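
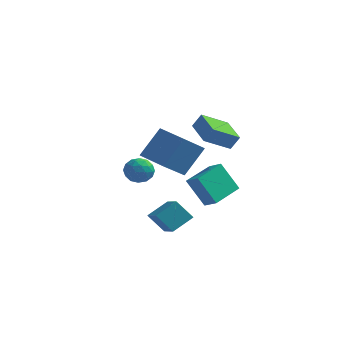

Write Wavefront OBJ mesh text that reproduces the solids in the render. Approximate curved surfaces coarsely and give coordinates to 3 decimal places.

v -2.818 0.367 -0.481
v -2.3 0.341 -1.273
v -2.38 -1.061 -0.147
v -1.862 -1.087 -0.939
v -1.603 -0.527 -0.221
v -1.874 0.356 -0.428
v -2.806 -1.076 -0.992
v -3.077 -0.193 -1.199
v -2.292 -0.551 -1.588
v -1.549 -0.211 -1.112
v -3.131 -0.509 -0.308
v -2.388 -0.169 0.168
v -2.598 0.48 -0.906
v -2.082 -1.2 -0.514
v -1.93 -0.87 -0.092
v -1.626 -0.885 -0.557
v -2.347 0.488 -0.41
v -2.042 0.473 -0.875
v -1.633 -0.037 -0.257
v -2.638 -1.193 -0.545
v -2.333 -1.208 -1.01
v -3.054 0.165 -0.863
v -2.75 0.15 -1.328
v -3.047 -0.683 -1.163
v -2.288 -0.06 -1.557
v -2.031 -0.9 -1.361
v -2.586 -0.893 -1.392
v -2.745 -0.374 -1.513
v -1.851 0.14 -1.277
v -1.594 -0.7 -1.081
v -1.442 -0.371 -0.659
v -1.601 0.148 -0.78
v -1.847 -0.385 -1.462
v -3.086 -0.02 -0.339
v -2.829 -0.86 -0.143
v -3.079 -0.868 -0.64
v -3.238 -0.349 -0.761
v -2.649 0.18 -0.059
v -2.392 -0.66 0.137
v -1.935 -0.346 0.093
v -2.094 0.173 -0.028
v -2.833 -0.335 0.042
v 1.467 3.556 0.362
v 0.418 2.223 1.239
v -0.041 5.047 0.824
v -1.09 3.713 1.701
v 1.95 3.767 1.259
v 0.901 2.433 2.136
v 0.442 5.257 1.721
v -0.607 3.924 2.598
v -0.106 -1.861 0.67
v -0.488 -3.576 1.856
v 0.562 -0.783 2.443
v 0.179 -2.497 3.63
v 1.661 -2.463 0.37
v 1.278 -4.177 1.557
v 2.328 -1.384 2.144
v 1.946 -3.099 3.33
v 0.382 -3.382 -2.589
v 1.056 -2.28 -1.788
v -0.84 -2.115 -3.305
v -0.166 -1.013 -2.503
v 1.306 -3.127 -3.717
v 1.98 -2.025 -2.915
v 0.084 -1.86 -4.432
v 0.758 -0.758 -3.631
v -0.522 1.877 -1.97
v 0.388 1.549 -1.49
v -0.071 3.919 -1.43
v 0.839 3.591 -0.949
v 0.541 2.129 -3.811
v 1.451 1.801 -3.33
v 0.992 4.171 -3.27
v 1.902 3.843 -2.79
f 1 38 17
f 38 12 41
f 17 41 6
f 38 41 17
f 1 17 13
f 17 6 18
f 13 18 2
f 17 18 13
f 1 13 22
f 13 2 23
f 22 23 8
f 13 23 22
f 1 22 34
f 22 8 37
f 34 37 11
f 22 37 34
f 1 34 38
f 34 11 42
f 38 42 12
f 34 42 38
f 2 18 29
f 18 6 32
f 29 32 10
f 18 32 29
f 6 41 19
f 41 12 40
f 19 40 5
f 41 40 19
f 12 42 39
f 42 11 35
f 39 35 3
f 42 35 39
f 11 37 36
f 37 8 24
f 36 24 7
f 37 24 36
f 8 23 28
f 23 2 25
f 28 25 9
f 23 25 28
f 4 30 16
f 30 10 31
f 16 31 5
f 30 31 16
f 4 16 14
f 16 5 15
f 14 15 3
f 16 15 14
f 4 14 21
f 14 3 20
f 21 20 7
f 14 20 21
f 4 21 26
f 21 7 27
f 26 27 9
f 21 27 26
f 4 26 30
f 26 9 33
f 30 33 10
f 26 33 30
f 5 31 19
f 31 10 32
f 19 32 6
f 31 32 19
f 3 15 39
f 15 5 40
f 39 40 12
f 15 40 39
f 7 20 36
f 20 3 35
f 36 35 11
f 20 35 36
f 9 27 28
f 27 7 24
f 28 24 8
f 27 24 28
f 10 33 29
f 33 9 25
f 29 25 2
f 33 25 29
f 44 46 43
f 47 44 43
f 43 46 45
f 45 47 43
f 44 50 46
f 48 44 47
f 48 50 44
f 46 50 45
f 49 47 45
f 45 50 49
f 49 48 47
f 50 48 49
f 52 54 51
f 55 52 51
f 51 54 53
f 53 55 51
f 52 58 54
f 56 52 55
f 56 58 52
f 54 58 53
f 57 55 53
f 53 58 57
f 57 56 55
f 58 56 57
f 60 62 59
f 63 60 59
f 59 62 61
f 61 63 59
f 60 66 62
f 64 60 63
f 64 66 60
f 62 66 61
f 65 63 61
f 61 66 65
f 65 64 63
f 66 64 65
f 68 70 67
f 71 68 67
f 67 70 69
f 69 71 67
f 68 74 70
f 72 68 71
f 72 74 68
f 70 74 69
f 73 71 69
f 69 74 73
f 73 72 71
f 74 72 73



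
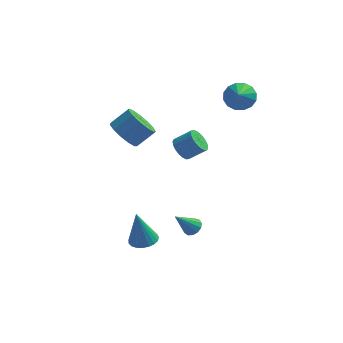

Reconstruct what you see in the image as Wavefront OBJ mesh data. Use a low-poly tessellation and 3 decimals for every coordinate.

v -1.712 -1.929 -4.434
v -0.906 -1.792 -4.29
v -2.088 -1.951 -2.306
v -1.031 -1.471 -4.309
v -1.274 -1.229 -4.349
v -1.593 -1.108 -4.404
v -1.932 -1.129 -4.464
v -2.233 -1.288 -4.519
v -2.444 -1.558 -4.559
v -2.529 -1.892 -4.577
v -2.472 -2.233 -4.571
v -2.284 -2.521 -4.541
v -1.997 -2.706 -4.492
v -1.661 -2.757 -4.433
v -1.334 -2.665 -4.374
v -1.072 -2.446 -4.326
v -0.921 -2.137 -4.296
v -3.494 3.696 -0.158
v -2.879 4.017 -0.999
v -1.891 4.525 -0.083
v -2.506 4.204 0.758
v -3.247 4.489 -0.864
v -2.26 4.998 0.052
v -3.694 4.709 -0.505
v -2.707 5.218 0.411
v -4.077 4.608 -0.036
v -3.09 5.117 0.881
v -4.275 4.217 0.395
v -3.288 4.726 1.311
v -4.225 3.66 0.649
v -3.238 4.169 1.566
v -3.942 3.115 0.648
v -2.955 3.624 1.564
v -3.518 2.754 0.39
v -2.53 3.263 1.307
v -3.085 2.692 -0.041
v -2.098 3.201 0.875
v -2.782 2.949 -0.51
v -1.795 3.457 0.406
v -2.705 3.442 -0.867
v -1.718 3.951 0.049
v 0.059 0.523 1.276
v 0.501 0.218 0.738
v 1.462 0.292 1.485
v 1.021 0.597 2.024
v 0.524 0.55 0.676
v 1.485 0.624 1.423
v 0.455 0.876 0.732
v 1.416 0.95 1.479
v 0.307 1.132 0.896
v 1.269 1.207 1.643
v 0.111 1.268 1.136
v 1.073 1.342 1.883
v -0.096 1.256 1.403
v 0.866 1.33 2.15
v -0.272 1.099 1.646
v 0.69 1.173 2.393
v -0.382 0.828 1.815
v 0.579 0.902 2.562
v -0.405 0.496 1.877
v 0.556 0.57 2.624
v -0.336 0.17 1.821
v 0.625 0.244 2.568
v -0.189 -0.087 1.657
v 0.773 -0.012 2.404
v 0.007 -0.222 1.417
v 0.969 -0.148 2.164
v 0.214 -0.21 1.15
v 1.176 -0.136 1.897
v 0.39 -0.053 0.907
v 1.352 0.021 1.654
v 1.048 -3.264 -2.036
v 1.371 -2.954 -1.667
v 0.172 -3.816 -0.804
v 1.123 -2.761 -1.757
v 0.852 -2.728 -1.936
v 0.642 -2.865 -2.146
v 0.562 -3.128 -2.321
v 0.636 -3.435 -2.406
v 0.841 -3.688 -2.374
v 1.112 -3.805 -2.234
v 1.362 -3.751 -2.031
v 1.513 -3.543 -1.83
v 1.517 -3.245 -1.695
v 2.881 4.472 2.958
v 3.564 4.05 2.469
v 2.859 3.368 3.882
v 3.795 4.322 2.8
v 3.782 4.634 3.173
v 3.527 4.903 3.488
v 3.099 5.056 3.662
v 2.613 5.053 3.646
v 2.198 4.895 3.447
v 1.967 4.623 3.117
v 1.98 4.31 2.744
v 2.235 4.042 2.428
v 2.663 3.888 2.255
v 3.149 3.891 2.27
f 2 1 4
f 2 4 3
f 4 1 5
f 4 5 3
f 5 1 6
f 5 6 3
f 6 1 7
f 6 7 3
f 7 1 8
f 7 8 3
f 8 1 9
f 8 9 3
f 9 1 10
f 9 10 3
f 10 1 11
f 10 11 3
f 11 1 12
f 11 12 3
f 12 1 13
f 12 13 3
f 13 1 14
f 13 14 3
f 14 1 15
f 14 15 3
f 15 1 16
f 15 16 3
f 16 1 17
f 16 17 3
f 17 1 2
f 17 2 3
f 19 18 22
f 19 22 20
f 20 22 23
f 20 23 21
f 22 18 24
f 22 24 23
f 23 24 25
f 23 25 21
f 24 18 26
f 24 26 25
f 25 26 27
f 25 27 21
f 26 18 28
f 26 28 27
f 27 28 29
f 27 29 21
f 28 18 30
f 28 30 29
f 29 30 31
f 29 31 21
f 30 18 32
f 30 32 31
f 31 32 33
f 31 33 21
f 32 18 34
f 32 34 33
f 33 34 35
f 33 35 21
f 34 18 36
f 34 36 35
f 35 36 37
f 35 37 21
f 36 18 38
f 36 38 37
f 37 38 39
f 37 39 21
f 38 18 40
f 38 40 39
f 39 40 41
f 39 41 21
f 40 18 19
f 40 19 41
f 41 19 20
f 41 20 21
f 43 42 46
f 43 46 44
f 44 46 47
f 44 47 45
f 46 42 48
f 46 48 47
f 47 48 49
f 47 49 45
f 48 42 50
f 48 50 49
f 49 50 51
f 49 51 45
f 50 42 52
f 50 52 51
f 51 52 53
f 51 53 45
f 52 42 54
f 52 54 53
f 53 54 55
f 53 55 45
f 54 42 56
f 54 56 55
f 55 56 57
f 55 57 45
f 56 42 58
f 56 58 57
f 57 58 59
f 57 59 45
f 58 42 60
f 58 60 59
f 59 60 61
f 59 61 45
f 60 42 62
f 60 62 61
f 61 62 63
f 61 63 45
f 62 42 64
f 62 64 63
f 63 64 65
f 63 65 45
f 64 42 66
f 64 66 65
f 65 66 67
f 65 67 45
f 66 42 68
f 66 68 67
f 67 68 69
f 67 69 45
f 68 42 70
f 68 70 69
f 69 70 71
f 69 71 45
f 70 42 43
f 70 43 71
f 71 43 44
f 71 44 45
f 73 72 75
f 73 75 74
f 75 72 76
f 75 76 74
f 76 72 77
f 76 77 74
f 77 72 78
f 77 78 74
f 78 72 79
f 78 79 74
f 79 72 80
f 79 80 74
f 80 72 81
f 80 81 74
f 81 72 82
f 81 82 74
f 82 72 83
f 82 83 74
f 83 72 84
f 83 84 74
f 84 72 73
f 84 73 74
f 86 85 88
f 86 88 87
f 88 85 89
f 88 89 87
f 89 85 90
f 89 90 87
f 90 85 91
f 90 91 87
f 91 85 92
f 91 92 87
f 92 85 93
f 92 93 87
f 93 85 94
f 93 94 87
f 94 85 95
f 94 95 87
f 95 85 96
f 95 96 87
f 96 85 97
f 96 97 87
f 97 85 98
f 97 98 87
f 98 85 86
f 98 86 87



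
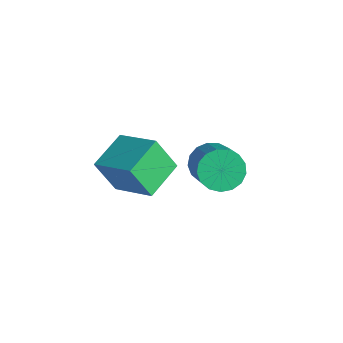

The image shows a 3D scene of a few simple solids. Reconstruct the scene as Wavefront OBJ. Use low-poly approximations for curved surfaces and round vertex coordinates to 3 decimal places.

v -3.578 3.378 -0.71
v -3.134 3.04 -1.39
v -1.658 2.444 -0.131
v -2.102 2.782 0.55
v -2.995 3.437 -1.366
v -1.518 2.841 -0.106
v -2.989 3.82 -1.191
v -1.513 3.224 0.068
v -3.118 4.102 -0.906
v -1.642 3.506 0.353
v -3.353 4.218 -0.576
v -1.877 3.622 0.683
v -3.639 4.142 -0.277
v -2.163 3.546 0.983
v -3.912 3.89 -0.077
v -2.435 3.294 1.183
v -4.107 3.521 -0.021
v -2.631 2.926 1.238
v -4.182 3.12 -0.124
v -2.706 2.524 1.135
v -4.118 2.777 -0.361
v -2.642 2.181 0.899
v -3.931 2.572 -0.677
v -2.454 1.977 0.582
v -3.663 2.552 -1.001
v -2.186 1.956 0.258
v -3.375 2.721 -1.259
v -1.899 2.125 0.001
v -2.913 -1.038 0.982
v -3.391 -1.578 2.297
v -3.511 0.368 1.342
v -3.989 -0.172 2.658
v -1.351 -0.568 1.742
v -1.829 -1.108 3.058
v -1.949 0.838 2.103
v -2.427 0.298 3.418
f 2 1 5
f 2 5 3
f 3 5 6
f 3 6 4
f 5 1 7
f 5 7 6
f 6 7 8
f 6 8 4
f 7 1 9
f 7 9 8
f 8 9 10
f 8 10 4
f 9 1 11
f 9 11 10
f 10 11 12
f 10 12 4
f 11 1 13
f 11 13 12
f 12 13 14
f 12 14 4
f 13 1 15
f 13 15 14
f 14 15 16
f 14 16 4
f 15 1 17
f 15 17 16
f 16 17 18
f 16 18 4
f 17 1 19
f 17 19 18
f 18 19 20
f 18 20 4
f 19 1 21
f 19 21 20
f 20 21 22
f 20 22 4
f 21 1 23
f 21 23 22
f 22 23 24
f 22 24 4
f 23 1 25
f 23 25 24
f 24 25 26
f 24 26 4
f 25 1 27
f 25 27 26
f 26 27 28
f 26 28 4
f 27 1 2
f 27 2 28
f 28 2 3
f 28 3 4
f 30 32 29
f 33 30 29
f 29 32 31
f 31 33 29
f 30 36 32
f 34 30 33
f 34 36 30
f 32 36 31
f 35 33 31
f 31 36 35
f 35 34 33
f 36 34 35



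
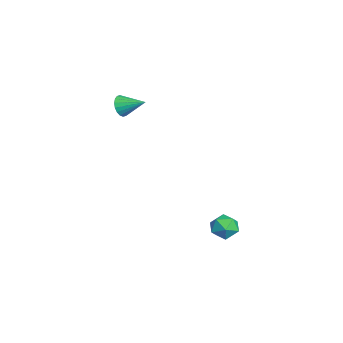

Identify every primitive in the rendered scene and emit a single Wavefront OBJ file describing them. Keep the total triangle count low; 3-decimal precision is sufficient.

v 2.431 0.449 -1.94
v 2.951 0.073 -2.301
v 1.629 0.127 -2.759
v 2.149 -0.249 -3.12
v 1.912 -0.486 -2.465
v 2.408 -0.287 -1.958
v 2.172 0.487 -3.102
v 2.668 0.686 -2.595
v 2.791 0.096 -3.019
v 2.63 -0.504 -2.625
v 1.95 0.704 -2.435
v 1.789 0.104 -2.041
v -0.662 -4.136 3.621
v -0.309 -4.094 3.138
v -0.158 -3.124 4.079
v -0.525 -3.954 3.067
v -0.768 -3.85 3.105
v -0.99 -3.803 3.245
v -1.147 -3.821 3.46
v -1.208 -3.902 3.707
v -1.162 -4.03 3.937
v -1.016 -4.178 4.105
v -0.8 -4.318 4.176
v -0.557 -4.422 4.138
v -0.335 -4.469 3.998
v -0.178 -4.451 3.783
v -0.117 -4.37 3.536
v -0.163 -4.243 3.306
f 1 12 6
f 1 6 2
f 1 2 8
f 1 8 11
f 1 11 12
f 2 6 10
f 6 12 5
f 12 11 3
f 11 8 7
f 8 2 9
f 4 10 5
f 4 5 3
f 4 3 7
f 4 7 9
f 4 9 10
f 5 10 6
f 3 5 12
f 7 3 11
f 9 7 8
f 10 9 2
f 14 13 16
f 14 16 15
f 16 13 17
f 16 17 15
f 17 13 18
f 17 18 15
f 18 13 19
f 18 19 15
f 19 13 20
f 19 20 15
f 20 13 21
f 20 21 15
f 21 13 22
f 21 22 15
f 22 13 23
f 22 23 15
f 23 13 24
f 23 24 15
f 24 13 25
f 24 25 15
f 25 13 26
f 25 26 15
f 26 13 27
f 26 27 15
f 27 13 28
f 27 28 15
f 28 13 14
f 28 14 15



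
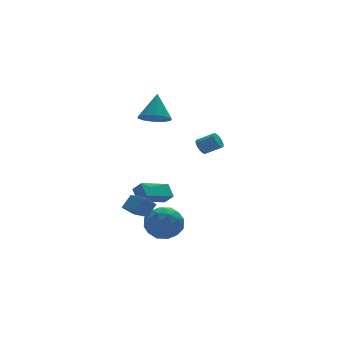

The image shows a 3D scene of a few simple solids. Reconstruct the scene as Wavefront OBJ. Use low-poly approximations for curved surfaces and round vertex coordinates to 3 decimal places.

v -2.787 -2.192 -2.016
v -2.775 -1.44 -1.404
v -1.019 -1.752 -2.59
v -1.007 -1 -1.977
v -2.473 -2.68 -1.423
v -2.461 -1.928 -0.81
v -0.705 -2.24 -1.996
v -0.693 -1.488 -1.384
v -0.424 0.978 2.633
v 0.343 0.387 2.7
v 0.144 1.882 4.107
v 0.497 0.853 2.355
v 0.299 1.366 2.116
v -0.175 1.731 2.075
v -0.744 1.808 2.247
v -1.191 1.568 2.566
v -1.345 1.102 2.911
v -1.147 0.589 3.15
v -0.673 0.225 3.192
v -0.104 0.147 3.02
v -1.721 -1.373 -3.331
v -0.746 -1.237 -3.996
v -1.814 -3.223 -3.844
v -0.839 -3.087 -4.509
v -0.762 -3.038 -3.324
v -0.704 -1.895 -3.007
v -1.856 -2.565 -4.833
v -1.798 -1.422 -4.516
v -0.829 -1.974 -4.924
v -0.153 -2.267 -3.992
v -2.407 -2.193 -3.848
v -1.731 -2.486 -2.916
v -1.225 -1.142 -3.618
v -1.335 -3.318 -4.222
v -1.289 -3.289 -3.525
v -0.716 -3.209 -3.916
v -1.201 -1.529 -3.037
v -0.628 -1.449 -3.428
v -0.637 -2.508 -3.033
v -1.932 -3.011 -4.412
v -1.359 -2.931 -4.803
v -1.844 -1.251 -3.924
v -1.271 -1.171 -4.315
v -1.923 -1.952 -4.807
v -0.701 -1.496 -4.555
v -0.756 -2.584 -4.856
v -1.353 -2.277 -5.047
v -1.32 -1.604 -4.86
v -0.304 -1.668 -4.007
v -0.358 -2.756 -4.309
v -0.313 -2.727 -3.612
v -0.279 -2.055 -3.426
v -0.352 -2.101 -4.552
v -2.202 -1.704 -3.531
v -2.256 -2.792 -3.833
v -2.281 -2.405 -4.414
v -2.247 -1.733 -4.228
v -1.804 -1.876 -2.984
v -1.859 -2.964 -3.285
v -1.24 -2.856 -2.98
v -1.207 -2.183 -2.793
v -2.208 -2.359 -3.288
v -3.899 -4.51 -1.476
v -3.255 -4.23 -0.778
v -4.136 -3.234 -1.769
v -3.492 -2.954 -1.071
v -3.228 -4.526 -2.089
v -2.584 -4.246 -1.391
v -3.465 -3.25 -2.382
v -2.821 -2.97 -1.684
v 3.026 2.376 -0.655
v 3.419 2.681 -0.933
v 4.266 2.13 -0.344
v 3.874 1.824 -0.065
v 3.38 2.81 -0.757
v 4.228 2.259 -0.167
v 3.288 2.874 -0.565
v 4.135 2.323 0.025
v 3.156 2.861 -0.386
v 4.003 2.31 0.203
v 3.004 2.775 -0.249
v 3.851 2.224 0.341
v 2.855 2.628 -0.173
v 3.703 2.077 0.416
v 2.733 2.442 -0.171
v 3.58 1.891 0.419
v 2.655 2.246 -0.242
v 3.502 1.695 0.348
v 2.634 2.07 -0.376
v 3.481 1.519 0.213
v 2.672 1.941 -0.553
v 3.52 1.39 0.037
v 2.765 1.877 -0.745
v 3.612 1.326 -0.155
v 2.897 1.89 -0.923
v 3.744 1.339 -0.334
v 3.049 1.976 -1.061
v 3.896 1.425 -0.471
v 3.197 2.123 -1.136
v 4.045 1.572 -0.547
v 3.32 2.309 -1.139
v 4.167 1.758 -0.549
v 3.398 2.505 -1.068
v 4.245 1.954 -0.478
f 2 4 1
f 5 2 1
f 1 4 3
f 3 5 1
f 2 8 4
f 6 2 5
f 6 8 2
f 4 8 3
f 7 5 3
f 3 8 7
f 7 6 5
f 8 6 7
f 10 9 12
f 10 12 11
f 12 9 13
f 12 13 11
f 13 9 14
f 13 14 11
f 14 9 15
f 14 15 11
f 15 9 16
f 15 16 11
f 16 9 17
f 16 17 11
f 17 9 18
f 17 18 11
f 18 9 19
f 18 19 11
f 19 9 20
f 19 20 11
f 20 9 10
f 20 10 11
f 21 58 37
f 58 32 61
f 37 61 26
f 58 61 37
f 21 37 33
f 37 26 38
f 33 38 22
f 37 38 33
f 21 33 42
f 33 22 43
f 42 43 28
f 33 43 42
f 21 42 54
f 42 28 57
f 54 57 31
f 42 57 54
f 21 54 58
f 54 31 62
f 58 62 32
f 54 62 58
f 22 38 49
f 38 26 52
f 49 52 30
f 38 52 49
f 26 61 39
f 61 32 60
f 39 60 25
f 61 60 39
f 32 62 59
f 62 31 55
f 59 55 23
f 62 55 59
f 31 57 56
f 57 28 44
f 56 44 27
f 57 44 56
f 28 43 48
f 43 22 45
f 48 45 29
f 43 45 48
f 24 50 36
f 50 30 51
f 36 51 25
f 50 51 36
f 24 36 34
f 36 25 35
f 34 35 23
f 36 35 34
f 24 34 41
f 34 23 40
f 41 40 27
f 34 40 41
f 24 41 46
f 41 27 47
f 46 47 29
f 41 47 46
f 24 46 50
f 46 29 53
f 50 53 30
f 46 53 50
f 25 51 39
f 51 30 52
f 39 52 26
f 51 52 39
f 23 35 59
f 35 25 60
f 59 60 32
f 35 60 59
f 27 40 56
f 40 23 55
f 56 55 31
f 40 55 56
f 29 47 48
f 47 27 44
f 48 44 28
f 47 44 48
f 30 53 49
f 53 29 45
f 49 45 22
f 53 45 49
f 64 66 63
f 67 64 63
f 63 66 65
f 65 67 63
f 64 70 66
f 68 64 67
f 68 70 64
f 66 70 65
f 69 67 65
f 65 70 69
f 69 68 67
f 70 68 69
f 72 71 75
f 72 75 73
f 73 75 76
f 73 76 74
f 75 71 77
f 75 77 76
f 76 77 78
f 76 78 74
f 77 71 79
f 77 79 78
f 78 79 80
f 78 80 74
f 79 71 81
f 79 81 80
f 80 81 82
f 80 82 74
f 81 71 83
f 81 83 82
f 82 83 84
f 82 84 74
f 83 71 85
f 83 85 84
f 84 85 86
f 84 86 74
f 85 71 87
f 85 87 86
f 86 87 88
f 86 88 74
f 87 71 89
f 87 89 88
f 88 89 90
f 88 90 74
f 89 71 91
f 89 91 90
f 90 91 92
f 90 92 74
f 91 71 93
f 91 93 92
f 92 93 94
f 92 94 74
f 93 71 95
f 93 95 94
f 94 95 96
f 94 96 74
f 95 71 97
f 95 97 96
f 96 97 98
f 96 98 74
f 97 71 99
f 97 99 98
f 98 99 100
f 98 100 74
f 99 71 101
f 99 101 100
f 100 101 102
f 100 102 74
f 101 71 103
f 101 103 102
f 102 103 104
f 102 104 74
f 103 71 72
f 103 72 104
f 104 72 73
f 104 73 74



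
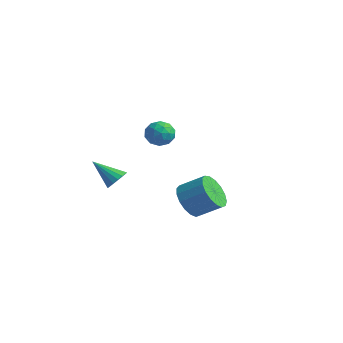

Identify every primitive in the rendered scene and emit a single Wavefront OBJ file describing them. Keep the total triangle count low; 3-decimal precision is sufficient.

v 0.96 -2.831 -0.376
v 1.429 -2.879 0.085
v -0.14 -3.469 0.676
v 1.307 -2.592 0.131
v 1.105 -2.359 0.061
v 0.87 -2.235 -0.109
v 0.655 -2.247 -0.34
v 0.51 -2.393 -0.58
v 0.469 -2.64 -0.773
v 0.539 -2.93 -0.875
v 0.706 -3.198 -0.863
v 0.931 -3.382 -0.739
v 1.163 -3.44 -0.532
v 1.348 -3.358 -0.29
v 1.444 -3.156 -0.067
v 1.22 1.348 -2.884
v 1.908 0.517 -2.947
v 2.928 1.302 -2.138
v 2.24 2.132 -2.076
v 2.019 0.802 -3.364
v 3.039 1.587 -2.555
v 1.947 1.212 -3.671
v 2.968 1.996 -2.862
v 1.709 1.653 -3.798
v 2.729 2.437 -2.989
v 1.358 2.024 -3.715
v 2.379 2.808 -2.907
v 0.976 2.24 -3.442
v 1.997 3.024 -2.634
v 0.65 2.252 -3.042
v 1.67 3.036 -2.233
v 0.454 2.056 -2.605
v 1.475 2.841 -1.797
v 0.433 1.699 -2.232
v 1.454 2.483 -1.424
v 0.593 1.261 -2.009
v 1.614 2.045 -1.2
v 0.896 0.843 -1.986
v 1.917 1.627 -1.178
v 1.274 0.54 -2.169
v 2.294 1.325 -1.36
v 1.639 0.423 -2.516
v 2.659 1.208 -1.707
v 3.209 -2.099 3.226
v 3.712 -1.768 3.703
v 3.828 -3.172 3.317
v 4.331 -2.841 3.794
v 3.608 -2.964 4.022
v 3.226 -2.301 3.966
v 4.314 -2.639 3.054
v 3.932 -1.976 2.998
v 4.395 -2.102 3.597
v 3.958 -2.303 4.195
v 3.582 -2.637 2.825
v 3.145 -2.838 3.423
v 3.406 -1.839 3.456
v 4.134 -3.101 3.564
v 3.709 -3.173 3.698
v 4.004 -2.979 3.978
v 3.12 -2.153 3.611
v 3.416 -1.958 3.891
v 3.355 -2.661 4.079
v 4.124 -2.982 3.129
v 4.42 -2.787 3.409
v 3.536 -1.961 3.042
v 3.831 -1.767 3.322
v 4.185 -2.279 2.941
v 4.103 -1.841 3.674
v 4.467 -2.472 3.728
v 4.457 -2.353 3.293
v 4.232 -1.963 3.26
v 3.846 -1.96 4.026
v 4.21 -2.59 4.08
v 3.785 -2.662 4.214
v 3.56 -2.273 4.181
v 4.248 -2.156 3.964
v 3.33 -2.35 2.94
v 3.694 -2.98 2.994
v 3.98 -2.667 2.839
v 3.755 -2.278 2.806
v 3.073 -2.468 3.292
v 3.437 -3.099 3.346
v 3.308 -2.977 3.76
v 3.083 -2.587 3.727
v 3.292 -2.784 3.056
f 2 1 4
f 2 4 3
f 4 1 5
f 4 5 3
f 5 1 6
f 5 6 3
f 6 1 7
f 6 7 3
f 7 1 8
f 7 8 3
f 8 1 9
f 8 9 3
f 9 1 10
f 9 10 3
f 10 1 11
f 10 11 3
f 11 1 12
f 11 12 3
f 12 1 13
f 12 13 3
f 13 1 14
f 13 14 3
f 14 1 15
f 14 15 3
f 15 1 2
f 15 2 3
f 17 16 20
f 17 20 18
f 18 20 21
f 18 21 19
f 20 16 22
f 20 22 21
f 21 22 23
f 21 23 19
f 22 16 24
f 22 24 23
f 23 24 25
f 23 25 19
f 24 16 26
f 24 26 25
f 25 26 27
f 25 27 19
f 26 16 28
f 26 28 27
f 27 28 29
f 27 29 19
f 28 16 30
f 28 30 29
f 29 30 31
f 29 31 19
f 30 16 32
f 30 32 31
f 31 32 33
f 31 33 19
f 32 16 34
f 32 34 33
f 33 34 35
f 33 35 19
f 34 16 36
f 34 36 35
f 35 36 37
f 35 37 19
f 36 16 38
f 36 38 37
f 37 38 39
f 37 39 19
f 38 16 40
f 38 40 39
f 39 40 41
f 39 41 19
f 40 16 42
f 40 42 41
f 41 42 43
f 41 43 19
f 42 16 17
f 42 17 43
f 43 17 18
f 43 18 19
f 44 81 60
f 81 55 84
f 60 84 49
f 81 84 60
f 44 60 56
f 60 49 61
f 56 61 45
f 60 61 56
f 44 56 65
f 56 45 66
f 65 66 51
f 56 66 65
f 44 65 77
f 65 51 80
f 77 80 54
f 65 80 77
f 44 77 81
f 77 54 85
f 81 85 55
f 77 85 81
f 45 61 72
f 61 49 75
f 72 75 53
f 61 75 72
f 49 84 62
f 84 55 83
f 62 83 48
f 84 83 62
f 55 85 82
f 85 54 78
f 82 78 46
f 85 78 82
f 54 80 79
f 80 51 67
f 79 67 50
f 80 67 79
f 51 66 71
f 66 45 68
f 71 68 52
f 66 68 71
f 47 73 59
f 73 53 74
f 59 74 48
f 73 74 59
f 47 59 57
f 59 48 58
f 57 58 46
f 59 58 57
f 47 57 64
f 57 46 63
f 64 63 50
f 57 63 64
f 47 64 69
f 64 50 70
f 69 70 52
f 64 70 69
f 47 69 73
f 69 52 76
f 73 76 53
f 69 76 73
f 48 74 62
f 74 53 75
f 62 75 49
f 74 75 62
f 46 58 82
f 58 48 83
f 82 83 55
f 58 83 82
f 50 63 79
f 63 46 78
f 79 78 54
f 63 78 79
f 52 70 71
f 70 50 67
f 71 67 51
f 70 67 71
f 53 76 72
f 76 52 68
f 72 68 45
f 76 68 72



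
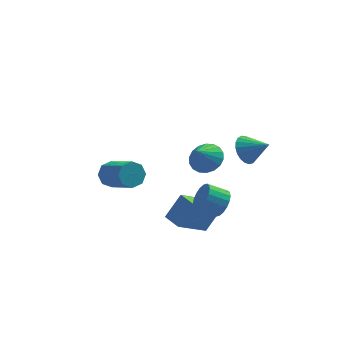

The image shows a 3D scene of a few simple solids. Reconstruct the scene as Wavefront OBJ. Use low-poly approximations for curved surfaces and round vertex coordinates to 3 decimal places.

v 1.816 -1.541 -4.038
v 0.438 -2.427 -2.84
v 1.327 -0.716 -3.992
v -0.052 -1.603 -2.794
v 2.572 -1.157 -2.886
v 1.193 -2.044 -1.688
v 2.082 -0.333 -2.84
v 0.704 -1.219 -1.642
v 2.264 -3.28 -0.691
v 2.574 -2.832 -0.205
v 1.665 -2.772 0.317
v 1.356 -3.22 -0.169
v 2.458 -2.627 -0.429
v 1.549 -2.567 0.093
v 2.305 -2.551 -0.705
v 1.396 -2.491 -0.183
v 2.143 -2.62 -0.978
v 1.234 -2.56 -0.456
v 2.006 -2.82 -1.195
v 1.097 -2.759 -0.673
v 1.919 -3.11 -1.312
v 1.01 -3.05 -0.789
v 1.901 -3.435 -1.305
v 0.992 -3.374 -0.783
v 1.955 -3.728 -1.177
v 1.046 -3.668 -0.655
v 2.071 -3.933 -0.953
v 1.162 -3.873 -0.431
v 2.224 -4.009 -0.677
v 1.315 -3.949 -0.155
v 2.386 -3.94 -0.404
v 1.477 -3.88 0.118
v 2.523 -3.741 -0.187
v 1.614 -3.68 0.335
v 2.61 -3.45 -0.071
v 1.701 -3.39 0.452
v 2.628 -3.126 -0.077
v 1.719 -3.065 0.445
v 3.377 -2.744 2.422
v 3.892 -2.55 1.883
v 4.283 -3.276 3.098
v 3.898 -2.295 2.076
v 3.814 -2.117 2.329
v 3.655 -2.048 2.597
v 3.447 -2.098 2.836
v 3.227 -2.261 3.002
v 3.033 -2.507 3.069
v 2.898 -2.794 3.023
v 2.847 -3.072 2.873
v 2.887 -3.294 2.646
v 3.011 -3.42 2.379
v 3.199 -3.43 2.12
v 3.418 -3.321 1.913
v 3.629 -3.112 1.794
v 3.797 -2.839 1.784
v 2.416 2.768 -2.383
v 2.835 3.335 -1.84
v 1.864 2.232 -1.397
v 2.498 3.526 -1.925
v 2.145 3.567 -2.1
v 1.846 3.45 -2.331
v 1.66 3.197 -2.573
v 1.623 2.859 -2.777
v 1.744 2.504 -2.903
v 1.997 2.2 -2.926
v 2.334 2.009 -2.841
v 2.686 1.968 -2.666
v 2.986 2.086 -2.434
v 3.172 2.338 -2.193
v 3.209 2.676 -1.989
v 3.088 3.032 -1.863
v -2.434 -1.785 0.574
v -1.814 -1.558 0.375
v -1.026 -2.867 1.326
v -1.646 -3.095 1.526
v -1.978 -1.331 0.822
v -1.19 -2.64 1.773
v -2.409 -1.37 1.125
v -1.621 -2.68 2.076
v -2.854 -1.653 1.105
v -2.067 -2.962 2.056
v -3.054 -2.013 0.774
v -2.266 -3.322 1.725
v -2.89 -2.24 0.327
v -2.102 -3.549 1.278
v -2.459 -2.2 0.024
v -1.671 -3.51 0.975
v -2.013 -1.918 0.044
v -1.226 -3.227 0.995
f 2 4 1
f 5 2 1
f 1 4 3
f 3 5 1
f 2 8 4
f 6 2 5
f 6 8 2
f 4 8 3
f 7 5 3
f 3 8 7
f 7 6 5
f 8 6 7
f 10 9 13
f 10 13 11
f 11 13 14
f 11 14 12
f 13 9 15
f 13 15 14
f 14 15 16
f 14 16 12
f 15 9 17
f 15 17 16
f 16 17 18
f 16 18 12
f 17 9 19
f 17 19 18
f 18 19 20
f 18 20 12
f 19 9 21
f 19 21 20
f 20 21 22
f 20 22 12
f 21 9 23
f 21 23 22
f 22 23 24
f 22 24 12
f 23 9 25
f 23 25 24
f 24 25 26
f 24 26 12
f 25 9 27
f 25 27 26
f 26 27 28
f 26 28 12
f 27 9 29
f 27 29 28
f 28 29 30
f 28 30 12
f 29 9 31
f 29 31 30
f 30 31 32
f 30 32 12
f 31 9 33
f 31 33 32
f 32 33 34
f 32 34 12
f 33 9 35
f 33 35 34
f 34 35 36
f 34 36 12
f 35 9 37
f 35 37 36
f 36 37 38
f 36 38 12
f 37 9 10
f 37 10 38
f 38 10 11
f 38 11 12
f 40 39 42
f 40 42 41
f 42 39 43
f 42 43 41
f 43 39 44
f 43 44 41
f 44 39 45
f 44 45 41
f 45 39 46
f 45 46 41
f 46 39 47
f 46 47 41
f 47 39 48
f 47 48 41
f 48 39 49
f 48 49 41
f 49 39 50
f 49 50 41
f 50 39 51
f 50 51 41
f 51 39 52
f 51 52 41
f 52 39 53
f 52 53 41
f 53 39 54
f 53 54 41
f 54 39 55
f 54 55 41
f 55 39 40
f 55 40 41
f 57 56 59
f 57 59 58
f 59 56 60
f 59 60 58
f 60 56 61
f 60 61 58
f 61 56 62
f 61 62 58
f 62 56 63
f 62 63 58
f 63 56 64
f 63 64 58
f 64 56 65
f 64 65 58
f 65 56 66
f 65 66 58
f 66 56 67
f 66 67 58
f 67 56 68
f 67 68 58
f 68 56 69
f 68 69 58
f 69 56 70
f 69 70 58
f 70 56 71
f 70 71 58
f 71 56 57
f 71 57 58
f 73 72 76
f 73 76 74
f 74 76 77
f 74 77 75
f 76 72 78
f 76 78 77
f 77 78 79
f 77 79 75
f 78 72 80
f 78 80 79
f 79 80 81
f 79 81 75
f 80 72 82
f 80 82 81
f 81 82 83
f 81 83 75
f 82 72 84
f 82 84 83
f 83 84 85
f 83 85 75
f 84 72 86
f 84 86 85
f 85 86 87
f 85 87 75
f 86 72 88
f 86 88 87
f 87 88 89
f 87 89 75
f 88 72 73
f 88 73 89
f 89 73 74
f 89 74 75



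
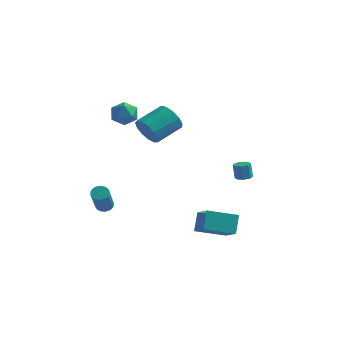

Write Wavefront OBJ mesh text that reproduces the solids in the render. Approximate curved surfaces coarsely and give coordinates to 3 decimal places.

v -4.056 -1.227 -3.516
v -3.5 -1.264 -3.634
v -3.227 -2.43 -1.982
v -3.784 -2.393 -1.864
v -3.518 -1.043 -3.475
v -3.246 -2.209 -1.823
v -3.66 -0.864 -3.325
v -3.388 -2.03 -1.673
v -3.893 -0.769 -3.219
v -3.62 -1.934 -1.567
v -4.163 -0.778 -3.181
v -3.89 -1.944 -1.53
v -4.408 -0.89 -3.22
v -4.136 -2.056 -1.568
v -4.573 -1.08 -3.327
v -4.301 -2.245 -1.675
v -4.62 -1.303 -3.477
v -4.347 -2.469 -1.825
v -4.537 -1.509 -3.635
v -4.265 -2.675 -1.984
v -4.344 -1.65 -3.767
v -4.072 -2.816 -2.115
v -4.085 -1.695 -3.841
v -3.813 -2.86 -2.189
v -3.82 -1.632 -3.84
v -3.548 -2.797 -2.189
v -3.609 -1.476 -3.766
v -3.336 -2.642 -2.114
v -2.036 0.479 2.269
v -1.268 0.36 1.593
v -0.376 1.902 2.335
v -1.144 2.021 3.011
v -1.658 0.708 1.339
v -0.765 2.249 2.081
v -2.167 0.983 1.38
v -1.274 2.524 2.122
v -2.635 1.098 1.703
v -1.742 2.64 2.446
v -2.913 1.017 2.206
v -2.02 2.558 2.949
v -2.912 0.765 2.729
v -2.02 2.307 3.471
v -2.634 0.422 3.106
v -1.741 1.964 3.848
v -2.166 0.098 3.217
v -1.273 1.64 3.959
v -1.656 -0.106 3.027
v -0.764 1.436 3.769
v -1.268 -0.123 2.596
v -0.375 1.418 3.338
v -1.123 0.05 2.062
v -0.23 1.592 2.804
v 3.266 2.745 -1.586
v 3.757 2.962 -1.523
v 3.584 3.052 -0.491
v 3.094 2.835 -0.554
v 3.466 3.247 -1.596
v 3.294 3.336 -0.564
v 3.059 3.238 -1.663
v 2.886 3.327 -0.632
v 2.772 2.94 -1.685
v 2.6 3.03 -0.653
v 2.776 2.528 -1.649
v 2.603 2.618 -0.617
v 3.066 2.244 -1.576
v 2.894 2.333 -0.544
v 3.474 2.253 -1.508
v 3.301 2.342 -0.477
v 3.76 2.55 -1.487
v 3.588 2.64 -0.455
v 2.543 -3.242 -3.256
v 3.589 -4.418 -2.265
v 2.414 -2.445 -2.174
v 3.46 -3.621 -1.183
v 4.12 -2.279 -3.777
v 5.166 -3.455 -2.786
v 3.991 -1.482 -2.695
v 5.037 -2.658 -1.704
v -4.192 0.213 3.973
v -3.718 0.987 4.202
v -3.242 -0.027 2.818
v -2.768 0.747 3.047
v -2.738 -0.002 3.607
v -3.325 0.146 4.32
v -3.635 0.814 2.7
v -4.222 0.962 3.413
v -3.374 1.359 3.415
v -2.82 0.854 3.975
v -4.14 0.106 3.045
v -3.586 -0.399 3.605
f 2 1 5
f 2 5 3
f 3 5 6
f 3 6 4
f 5 1 7
f 5 7 6
f 6 7 8
f 6 8 4
f 7 1 9
f 7 9 8
f 8 9 10
f 8 10 4
f 9 1 11
f 9 11 10
f 10 11 12
f 10 12 4
f 11 1 13
f 11 13 12
f 12 13 14
f 12 14 4
f 13 1 15
f 13 15 14
f 14 15 16
f 14 16 4
f 15 1 17
f 15 17 16
f 16 17 18
f 16 18 4
f 17 1 19
f 17 19 18
f 18 19 20
f 18 20 4
f 19 1 21
f 19 21 20
f 20 21 22
f 20 22 4
f 21 1 23
f 21 23 22
f 22 23 24
f 22 24 4
f 23 1 25
f 23 25 24
f 24 25 26
f 24 26 4
f 25 1 27
f 25 27 26
f 26 27 28
f 26 28 4
f 27 1 2
f 27 2 28
f 28 2 3
f 28 3 4
f 30 29 33
f 30 33 31
f 31 33 34
f 31 34 32
f 33 29 35
f 33 35 34
f 34 35 36
f 34 36 32
f 35 29 37
f 35 37 36
f 36 37 38
f 36 38 32
f 37 29 39
f 37 39 38
f 38 39 40
f 38 40 32
f 39 29 41
f 39 41 40
f 40 41 42
f 40 42 32
f 41 29 43
f 41 43 42
f 42 43 44
f 42 44 32
f 43 29 45
f 43 45 44
f 44 45 46
f 44 46 32
f 45 29 47
f 45 47 46
f 46 47 48
f 46 48 32
f 47 29 49
f 47 49 48
f 48 49 50
f 48 50 32
f 49 29 51
f 49 51 50
f 50 51 52
f 50 52 32
f 51 29 30
f 51 30 52
f 52 30 31
f 52 31 32
f 54 53 57
f 54 57 55
f 55 57 58
f 55 58 56
f 57 53 59
f 57 59 58
f 58 59 60
f 58 60 56
f 59 53 61
f 59 61 60
f 60 61 62
f 60 62 56
f 61 53 63
f 61 63 62
f 62 63 64
f 62 64 56
f 63 53 65
f 63 65 64
f 64 65 66
f 64 66 56
f 65 53 67
f 65 67 66
f 66 67 68
f 66 68 56
f 67 53 69
f 67 69 68
f 68 69 70
f 68 70 56
f 69 53 54
f 69 54 70
f 70 54 55
f 70 55 56
f 72 74 71
f 75 72 71
f 71 74 73
f 73 75 71
f 72 78 74
f 76 72 75
f 76 78 72
f 74 78 73
f 77 75 73
f 73 78 77
f 77 76 75
f 78 76 77
f 79 90 84
f 79 84 80
f 79 80 86
f 79 86 89
f 79 89 90
f 80 84 88
f 84 90 83
f 90 89 81
f 89 86 85
f 86 80 87
f 82 88 83
f 82 83 81
f 82 81 85
f 82 85 87
f 82 87 88
f 83 88 84
f 81 83 90
f 85 81 89
f 87 85 86
f 88 87 80



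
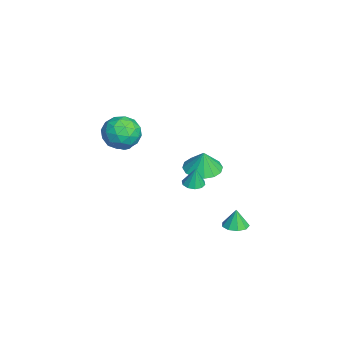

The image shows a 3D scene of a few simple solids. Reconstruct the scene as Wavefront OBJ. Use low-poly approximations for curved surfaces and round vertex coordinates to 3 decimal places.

v 2.831 0.811 1.65
v 3.343 0.5 1.623
v 2.949 0.909 2.77
v 3.425 0.86 1.583
v 3.28 1.201 1.569
v 2.963 1.393 1.585
v 2.596 1.362 1.627
v 2.318 1.122 1.677
v 2.237 0.762 1.717
v 2.382 0.421 1.732
v 2.699 0.229 1.715
v 3.066 0.259 1.674
v 0.062 -1.821 4.077
v 0.962 -1.963 3.435
v 0.078 -3.577 4.485
v 0.978 -3.719 3.843
v 1.057 -3.143 4.794
v 1.047 -2.058 4.542
v -0.007 -3.482 3.378
v -0.017 -2.397 3.126
v 0.919 -2.989 3.003
v 1.577 -2.78 3.878
v -0.537 -2.76 4.042
v 0.121 -2.551 4.917
v 0.511 -1.738 3.72
v 0.529 -3.802 4.2
v 0.576 -3.464 4.759
v 1.104 -3.547 4.382
v 0.561 -1.794 4.371
v 1.09 -1.877 3.993
v 1.145 -2.571 4.792
v -0.05 -3.663 3.927
v 0.479 -3.746 3.549
v -0.064 -1.993 3.538
v 0.464 -2.076 3.161
v -0.105 -2.969 3.128
v 1.015 -2.424 3.089
v 1.024 -3.457 3.329
v 0.445 -3.317 3.055
v 0.439 -2.679 2.907
v 1.401 -2.301 3.603
v 1.41 -3.334 3.843
v 1.457 -2.995 4.402
v 1.451 -2.357 4.254
v 1.376 -2.905 3.349
v -0.37 -2.206 4.077
v -0.361 -3.239 4.317
v -0.411 -3.183 3.666
v -0.417 -2.545 3.518
v 0.016 -2.083 4.591
v 0.025 -3.116 4.831
v 0.601 -2.861 5.013
v 0.595 -2.223 4.865
v -0.336 -2.635 4.571
v -1.546 1.489 -0.182
v -0.984 0.58 -0.237
v -1.354 1.531 1.082
v -0.611 0.983 -0.307
v -0.488 1.522 -0.343
v -0.649 2.052 -0.337
v -1.05 2.431 -0.289
v -1.584 2.558 -0.212
v -2.108 2.398 -0.128
v -2.481 1.994 -0.058
v -2.603 1.455 -0.021
v -2.442 0.925 -0.028
v -2.041 0.546 -0.076
v -1.507 0.42 -0.152
v -3.803 -2.65 0.553
v -3.378 -2.619 0.075
v -3.097 -2.23 1.207
v -3.54 -2.33 0.064
v -3.772 -2.127 0.185
v -4.013 -2.064 0.404
v -4.197 -2.157 0.663
v -4.276 -2.383 0.892
v -4.228 -2.68 1.031
v -4.066 -2.969 1.041
v -3.834 -3.172 0.921
v -3.594 -3.236 0.702
v -3.409 -3.142 0.443
v -3.331 -2.916 0.214
v 0.101 3.163 -3.647
v 0.619 3.69 -3.617
v -0.001 3.197 -2.513
v 0.161 3.9 -3.665
v -0.325 3.765 -3.704
v -0.612 3.348 -3.717
v -0.565 2.845 -3.697
v -0.207 2.49 -3.654
v 0.296 2.45 -3.608
v 0.707 2.743 -3.58
v 0.835 3.233 -3.584
f 2 1 4
f 2 4 3
f 4 1 5
f 4 5 3
f 5 1 6
f 5 6 3
f 6 1 7
f 6 7 3
f 7 1 8
f 7 8 3
f 8 1 9
f 8 9 3
f 9 1 10
f 9 10 3
f 10 1 11
f 10 11 3
f 11 1 12
f 11 12 3
f 12 1 2
f 12 2 3
f 13 50 29
f 50 24 53
f 29 53 18
f 50 53 29
f 13 29 25
f 29 18 30
f 25 30 14
f 29 30 25
f 13 25 34
f 25 14 35
f 34 35 20
f 25 35 34
f 13 34 46
f 34 20 49
f 46 49 23
f 34 49 46
f 13 46 50
f 46 23 54
f 50 54 24
f 46 54 50
f 14 30 41
f 30 18 44
f 41 44 22
f 30 44 41
f 18 53 31
f 53 24 52
f 31 52 17
f 53 52 31
f 24 54 51
f 54 23 47
f 51 47 15
f 54 47 51
f 23 49 48
f 49 20 36
f 48 36 19
f 49 36 48
f 20 35 40
f 35 14 37
f 40 37 21
f 35 37 40
f 16 42 28
f 42 22 43
f 28 43 17
f 42 43 28
f 16 28 26
f 28 17 27
f 26 27 15
f 28 27 26
f 16 26 33
f 26 15 32
f 33 32 19
f 26 32 33
f 16 33 38
f 33 19 39
f 38 39 21
f 33 39 38
f 16 38 42
f 38 21 45
f 42 45 22
f 38 45 42
f 17 43 31
f 43 22 44
f 31 44 18
f 43 44 31
f 15 27 51
f 27 17 52
f 51 52 24
f 27 52 51
f 19 32 48
f 32 15 47
f 48 47 23
f 32 47 48
f 21 39 40
f 39 19 36
f 40 36 20
f 39 36 40
f 22 45 41
f 45 21 37
f 41 37 14
f 45 37 41
f 56 55 58
f 56 58 57
f 58 55 59
f 58 59 57
f 59 55 60
f 59 60 57
f 60 55 61
f 60 61 57
f 61 55 62
f 61 62 57
f 62 55 63
f 62 63 57
f 63 55 64
f 63 64 57
f 64 55 65
f 64 65 57
f 65 55 66
f 65 66 57
f 66 55 67
f 66 67 57
f 67 55 68
f 67 68 57
f 68 55 56
f 68 56 57
f 70 69 72
f 70 72 71
f 72 69 73
f 72 73 71
f 73 69 74
f 73 74 71
f 74 69 75
f 74 75 71
f 75 69 76
f 75 76 71
f 76 69 77
f 76 77 71
f 77 69 78
f 77 78 71
f 78 69 79
f 78 79 71
f 79 69 80
f 79 80 71
f 80 69 81
f 80 81 71
f 81 69 82
f 81 82 71
f 82 69 70
f 82 70 71
f 84 83 86
f 84 86 85
f 86 83 87
f 86 87 85
f 87 83 88
f 87 88 85
f 88 83 89
f 88 89 85
f 89 83 90
f 89 90 85
f 90 83 91
f 90 91 85
f 91 83 92
f 91 92 85
f 92 83 93
f 92 93 85
f 93 83 84
f 93 84 85



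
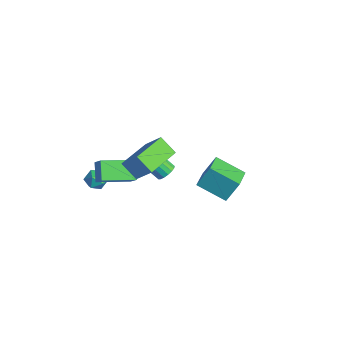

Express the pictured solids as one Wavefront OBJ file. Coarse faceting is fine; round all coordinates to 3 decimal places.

v -1.934 -3.089 -1.035
v -1.407 -3.327 -1.455
v -2.713 -3.593 -1.725
v -2.186 -3.831 -2.145
v -2.268 -4.099 -1.488
v -1.786 -3.788 -1.061
v -2.334 -3.132 -2.119
v -1.852 -2.821 -1.692
v -1.654 -3.354 -2.125
v -1.613 -3.952 -1.735
v -2.507 -2.968 -1.445
v -2.466 -3.566 -1.055
v -0.314 -4.219 -0.015
v -1.181 -3.876 0.802
v -0.001 -2.358 -0.463
v -0.868 -2.015 0.354
v 0.368 -4.165 0.686
v -0.499 -3.822 1.503
v 0.681 -2.304 0.238
v -0.186 -1.961 1.055
v -0.368 1.714 -2.785
v -0.258 2.467 -1.539
v -1.68 2.766 -3.305
v -1.57 3.519 -2.059
v 0.89 2.881 -3.601
v 1 3.634 -2.355
v -0.422 3.933 -4.121
v -0.312 4.686 -2.875
v 1.302 -3.432 2.588
v 2.22 -2.99 3.742
v 0.327 -1.608 2.664
v 1.245 -1.165 3.818
v 2.095 -2.975 1.782
v 3.013 -2.532 2.936
v 1.12 -1.15 1.858
v 2.038 -0.708 3.012
v -0.092 -0.22 -0.647
v 0.411 -0.354 -0.35
v -0.584 -1.273 0.924
v -1.088 -1.14 0.627
v 0.328 -0.104 -0.235
v -0.667 -1.023 1.039
v 0.148 0.119 -0.215
v -0.847 -0.8 1.06
v -0.087 0.264 -0.293
v -1.082 -0.655 0.981
v -0.323 0.298 -0.453
v -1.318 -0.621 0.822
v -0.506 0.214 -0.657
v -1.501 -0.705 0.617
v -0.595 0.03 -0.859
v -1.59 -0.889 0.416
v -0.569 -0.211 -1.012
v -1.564 -1.131 0.262
v -0.433 -0.455 -1.082
v -1.428 -1.374 0.192
v -0.219 -0.645 -1.052
v -1.214 -1.564 0.222
v 0.023 -0.737 -0.93
v -0.972 -1.656 0.345
v 0.239 -0.711 -0.742
v -0.756 -1.63 0.532
v 0.379 -0.573 -0.533
v -0.616 -1.492 0.741
f 1 12 6
f 1 6 2
f 1 2 8
f 1 8 11
f 1 11 12
f 2 6 10
f 6 12 5
f 12 11 3
f 11 8 7
f 8 2 9
f 4 10 5
f 4 5 3
f 4 3 7
f 4 7 9
f 4 9 10
f 5 10 6
f 3 5 12
f 7 3 11
f 9 7 8
f 10 9 2
f 14 16 13
f 17 14 13
f 13 16 15
f 15 17 13
f 14 20 16
f 18 14 17
f 18 20 14
f 16 20 15
f 19 17 15
f 15 20 19
f 19 18 17
f 20 18 19
f 22 24 21
f 25 22 21
f 21 24 23
f 23 25 21
f 22 28 24
f 26 22 25
f 26 28 22
f 24 28 23
f 27 25 23
f 23 28 27
f 27 26 25
f 28 26 27
f 30 32 29
f 33 30 29
f 29 32 31
f 31 33 29
f 30 36 32
f 34 30 33
f 34 36 30
f 32 36 31
f 35 33 31
f 31 36 35
f 35 34 33
f 36 34 35
f 38 37 41
f 38 41 39
f 39 41 42
f 39 42 40
f 41 37 43
f 41 43 42
f 42 43 44
f 42 44 40
f 43 37 45
f 43 45 44
f 44 45 46
f 44 46 40
f 45 37 47
f 45 47 46
f 46 47 48
f 46 48 40
f 47 37 49
f 47 49 48
f 48 49 50
f 48 50 40
f 49 37 51
f 49 51 50
f 50 51 52
f 50 52 40
f 51 37 53
f 51 53 52
f 52 53 54
f 52 54 40
f 53 37 55
f 53 55 54
f 54 55 56
f 54 56 40
f 55 37 57
f 55 57 56
f 56 57 58
f 56 58 40
f 57 37 59
f 57 59 58
f 58 59 60
f 58 60 40
f 59 37 61
f 59 61 60
f 60 61 62
f 60 62 40
f 61 37 63
f 61 63 62
f 62 63 64
f 62 64 40
f 63 37 38
f 63 38 64
f 64 38 39
f 64 39 40



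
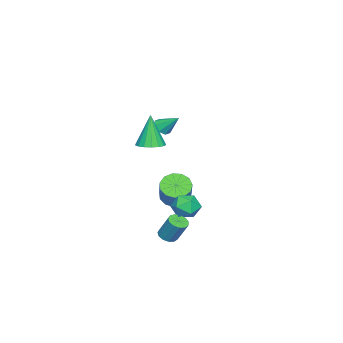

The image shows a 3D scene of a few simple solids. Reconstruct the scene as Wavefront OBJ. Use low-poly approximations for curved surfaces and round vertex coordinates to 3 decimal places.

v -3.116 -0.55 -3.799
v -2.437 -0.843 -4.312
v -1.084 -0.223 -2.873
v -1.764 0.07 -2.361
v -2.518 -0.36 -4.444
v -1.165 0.26 -3.005
v -2.789 0.063 -4.371
v -1.436 0.683 -2.933
v -3.164 0.291 -4.117
v -1.811 0.911 -2.678
v -3.524 0.252 -3.762
v -2.171 0.872 -2.323
v -3.754 -0.042 -3.419
v -2.401 0.578 -1.98
v -3.782 -0.496 -3.196
v -2.429 0.123 -1.758
v -3.599 -0.968 -3.165
v -2.246 -0.348 -1.727
v -3.263 -1.307 -3.336
v -1.91 -0.687 -1.897
v -2.88 -1.406 -3.653
v -1.527 -0.786 -2.214
v -2.572 -1.233 -4.017
v -1.219 -0.613 -2.578
v -2.36 -0.979 1.691
v -1.764 -0.943 1.567
v -2.24 0.039 2.569
v -2.022 -0.671 1.287
v -2.478 -0.58 1.245
v -2.865 -0.723 1.463
v -2.956 -1.015 1.815
v -2.699 -1.287 2.094
v -2.243 -1.378 2.137
v -1.856 -1.235 1.919
v 1.222 0.868 -4.634
v 1.707 1.127 -4.849
v 1.903 1.83 -3.561
v 1.418 1.572 -3.346
v 1.453 1.329 -4.921
v 1.65 2.032 -3.633
v 1.126 1.385 -4.901
v 1.323 2.089 -3.614
v 0.829 1.278 -4.797
v 1.026 1.981 -3.51
v 0.657 1.04 -4.641
v 0.854 1.743 -3.354
v 0.664 0.748 -4.483
v 0.861 1.451 -3.195
v 0.848 0.494 -4.372
v 1.045 1.197 -3.085
v 1.151 0.359 -4.345
v 1.348 1.062 -3.057
v 1.476 0.386 -4.409
v 1.673 1.089 -3.122
v 1.72 0.566 -4.545
v 1.917 1.269 -3.257
v 1.806 0.842 -4.709
v 2.003 1.545 -3.421
v 1.497 0.015 2.063
v 1.954 -0.653 2.094
v 1.143 -0.135 4.057
v 2.206 -0.365 2.161
v 2.295 0.009 2.205
v 2.201 0.385 2.217
v 1.946 0.677 2.193
v 1.589 0.816 2.14
v 1.21 0.773 2.07
v 0.897 0.555 1.998
v 0.722 0.214 1.941
v 0.724 -0.172 1.912
v 0.903 -0.516 1.918
v 1.219 -0.738 1.957
v 1.598 -0.787 2.021
v -0.301 1.822 -2.912
v 0.288 2.427 -2.617
v 0.672 0.773 -2.703
v 1.261 1.378 -2.408
v 0.537 1.184 -1.921
v -0.064 1.833 -2.05
v 1.024 1.367 -3.27
v 0.423 2.016 -3.399
v 1.107 2.146 -2.838
v 0.805 2.033 -2.005
v 0.155 1.167 -3.315
v -0.147 1.054 -2.482
f 2 1 5
f 2 5 3
f 3 5 6
f 3 6 4
f 5 1 7
f 5 7 6
f 6 7 8
f 6 8 4
f 7 1 9
f 7 9 8
f 8 9 10
f 8 10 4
f 9 1 11
f 9 11 10
f 10 11 12
f 10 12 4
f 11 1 13
f 11 13 12
f 12 13 14
f 12 14 4
f 13 1 15
f 13 15 14
f 14 15 16
f 14 16 4
f 15 1 17
f 15 17 16
f 16 17 18
f 16 18 4
f 17 1 19
f 17 19 18
f 18 19 20
f 18 20 4
f 19 1 21
f 19 21 20
f 20 21 22
f 20 22 4
f 21 1 23
f 21 23 22
f 22 23 24
f 22 24 4
f 23 1 2
f 23 2 24
f 24 2 3
f 24 3 4
f 26 25 28
f 26 28 27
f 28 25 29
f 28 29 27
f 29 25 30
f 29 30 27
f 30 25 31
f 30 31 27
f 31 25 32
f 31 32 27
f 32 25 33
f 32 33 27
f 33 25 34
f 33 34 27
f 34 25 26
f 34 26 27
f 36 35 39
f 36 39 37
f 37 39 40
f 37 40 38
f 39 35 41
f 39 41 40
f 40 41 42
f 40 42 38
f 41 35 43
f 41 43 42
f 42 43 44
f 42 44 38
f 43 35 45
f 43 45 44
f 44 45 46
f 44 46 38
f 45 35 47
f 45 47 46
f 46 47 48
f 46 48 38
f 47 35 49
f 47 49 48
f 48 49 50
f 48 50 38
f 49 35 51
f 49 51 50
f 50 51 52
f 50 52 38
f 51 35 53
f 51 53 52
f 52 53 54
f 52 54 38
f 53 35 55
f 53 55 54
f 54 55 56
f 54 56 38
f 55 35 57
f 55 57 56
f 56 57 58
f 56 58 38
f 57 35 36
f 57 36 58
f 58 36 37
f 58 37 38
f 60 59 62
f 60 62 61
f 62 59 63
f 62 63 61
f 63 59 64
f 63 64 61
f 64 59 65
f 64 65 61
f 65 59 66
f 65 66 61
f 66 59 67
f 66 67 61
f 67 59 68
f 67 68 61
f 68 59 69
f 68 69 61
f 69 59 70
f 69 70 61
f 70 59 71
f 70 71 61
f 71 59 72
f 71 72 61
f 72 59 73
f 72 73 61
f 73 59 60
f 73 60 61
f 74 85 79
f 74 79 75
f 74 75 81
f 74 81 84
f 74 84 85
f 75 79 83
f 79 85 78
f 85 84 76
f 84 81 80
f 81 75 82
f 77 83 78
f 77 78 76
f 77 76 80
f 77 80 82
f 77 82 83
f 78 83 79
f 76 78 85
f 80 76 84
f 82 80 81
f 83 82 75



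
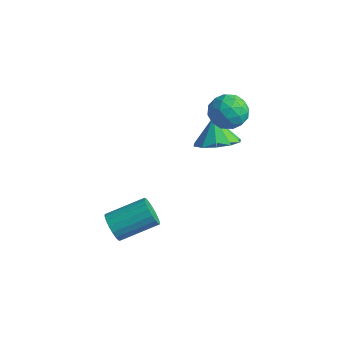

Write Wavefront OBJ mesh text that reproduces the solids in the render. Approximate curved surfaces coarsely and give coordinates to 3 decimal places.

v -3.281 3.601 2.249
v -2.719 4.388 2.275
v -2.541 3.032 3.505
v -1.979 3.819 3.531
v -2.92 3.889 3.745
v -3.377 4.241 2.968
v -1.883 3.179 2.812
v -2.34 3.531 2.035
v -1.855 4.127 2.622
v -2.496 4.566 3.199
v -2.764 2.854 2.581
v -3.405 3.293 3.158
v -3.065 4.044 2.152
v -2.195 3.376 3.628
v -2.748 3.417 3.754
v -2.417 3.88 3.769
v -3.452 3.958 2.559
v -3.122 4.42 2.574
v -3.239 4.127 3.438
v -2.138 3 3.206
v -1.808 3.462 3.221
v -2.843 3.54 2.011
v -2.512 4.003 2.026
v -2.021 3.293 2.342
v -2.227 4.354 2.371
v -1.792 4.02 3.109
v -1.735 3.643 2.686
v -2.004 3.85 2.23
v -2.604 4.612 2.71
v -2.168 4.278 3.448
v -2.721 4.319 3.574
v -2.991 4.525 3.117
v -2.096 4.459 2.914
v -3.092 3.142 2.332
v -2.656 2.808 3.07
v -2.269 2.895 2.663
v -2.539 3.101 2.206
v -3.468 3.4 2.671
v -3.033 3.066 3.409
v -3.256 3.57 3.55
v -3.525 3.777 3.094
v -3.164 2.961 2.866
v -4.163 -2.111 -2.022
v -3.634 -2.22 -2.528
v -2.628 -0.777 -1.784
v -3.157 -0.669 -1.278
v -3.834 -2.004 -2.676
v -2.828 -0.561 -1.932
v -4.099 -1.809 -2.694
v -3.093 -0.367 -1.951
v -4.377 -1.675 -2.58
v -3.37 -0.232 -1.836
v -4.613 -1.626 -2.354
v -3.606 -0.184 -1.611
v -4.759 -1.674 -2.063
v -3.752 -0.232 -1.32
v -4.788 -1.809 -1.764
v -3.781 -0.366 -1.02
v -4.692 -2.003 -1.516
v -3.686 -0.56 -0.772
v -4.492 -2.219 -1.368
v -3.486 -0.776 -0.624
v -4.227 -2.413 -1.349
v -3.221 -0.971 -0.606
v -3.95 -2.548 -1.464
v -2.943 -1.105 -0.72
v -3.714 -2.596 -1.689
v -2.707 -1.154 -0.946
v -3.568 -2.548 -1.98
v -2.561 -1.106 -1.237
v -3.539 -2.414 -2.28
v -2.532 -0.971 -1.536
v -3.104 3.573 0.504
v -2.171 4.028 0.802
v -3.696 4.007 1.696
v -2.522 4.482 0.463
v -3.095 4.59 0.139
v -3.672 4.309 -0.046
v -4.032 3.747 -0.02
v -4.037 3.119 0.205
v -3.686 2.664 0.545
v -3.112 2.557 0.869
v -2.535 2.838 1.054
v -2.176 3.399 1.028
f 1 38 17
f 38 12 41
f 17 41 6
f 38 41 17
f 1 17 13
f 17 6 18
f 13 18 2
f 17 18 13
f 1 13 22
f 13 2 23
f 22 23 8
f 13 23 22
f 1 22 34
f 22 8 37
f 34 37 11
f 22 37 34
f 1 34 38
f 34 11 42
f 38 42 12
f 34 42 38
f 2 18 29
f 18 6 32
f 29 32 10
f 18 32 29
f 6 41 19
f 41 12 40
f 19 40 5
f 41 40 19
f 12 42 39
f 42 11 35
f 39 35 3
f 42 35 39
f 11 37 36
f 37 8 24
f 36 24 7
f 37 24 36
f 8 23 28
f 23 2 25
f 28 25 9
f 23 25 28
f 4 30 16
f 30 10 31
f 16 31 5
f 30 31 16
f 4 16 14
f 16 5 15
f 14 15 3
f 16 15 14
f 4 14 21
f 14 3 20
f 21 20 7
f 14 20 21
f 4 21 26
f 21 7 27
f 26 27 9
f 21 27 26
f 4 26 30
f 26 9 33
f 30 33 10
f 26 33 30
f 5 31 19
f 31 10 32
f 19 32 6
f 31 32 19
f 3 15 39
f 15 5 40
f 39 40 12
f 15 40 39
f 7 20 36
f 20 3 35
f 36 35 11
f 20 35 36
f 9 27 28
f 27 7 24
f 28 24 8
f 27 24 28
f 10 33 29
f 33 9 25
f 29 25 2
f 33 25 29
f 44 43 47
f 44 47 45
f 45 47 48
f 45 48 46
f 47 43 49
f 47 49 48
f 48 49 50
f 48 50 46
f 49 43 51
f 49 51 50
f 50 51 52
f 50 52 46
f 51 43 53
f 51 53 52
f 52 53 54
f 52 54 46
f 53 43 55
f 53 55 54
f 54 55 56
f 54 56 46
f 55 43 57
f 55 57 56
f 56 57 58
f 56 58 46
f 57 43 59
f 57 59 58
f 58 59 60
f 58 60 46
f 59 43 61
f 59 61 60
f 60 61 62
f 60 62 46
f 61 43 63
f 61 63 62
f 62 63 64
f 62 64 46
f 63 43 65
f 63 65 64
f 64 65 66
f 64 66 46
f 65 43 67
f 65 67 66
f 66 67 68
f 66 68 46
f 67 43 69
f 67 69 68
f 68 69 70
f 68 70 46
f 69 43 71
f 69 71 70
f 70 71 72
f 70 72 46
f 71 43 44
f 71 44 72
f 72 44 45
f 72 45 46
f 74 73 76
f 74 76 75
f 76 73 77
f 76 77 75
f 77 73 78
f 77 78 75
f 78 73 79
f 78 79 75
f 79 73 80
f 79 80 75
f 80 73 81
f 80 81 75
f 81 73 82
f 81 82 75
f 82 73 83
f 82 83 75
f 83 73 84
f 83 84 75
f 84 73 74
f 84 74 75



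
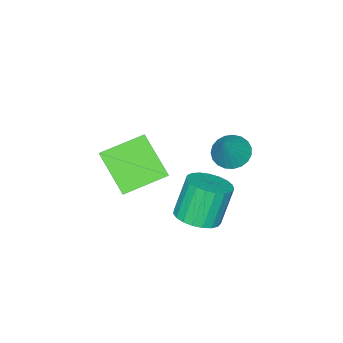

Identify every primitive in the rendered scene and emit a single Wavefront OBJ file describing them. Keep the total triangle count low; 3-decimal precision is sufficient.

v 0.862 0.605 -4.096
v 1.546 1.004 -3.815
v 0.921 1.034 -2.342
v 0.238 0.635 -2.624
v 1.339 1.27 -3.908
v 0.714 1.3 -2.435
v 1.05 1.421 -4.033
v 0.425 1.451 -2.561
v 0.729 1.431 -4.17
v 0.104 1.461 -2.697
v 0.431 1.298 -4.294
v -0.194 1.328 -2.821
v 0.207 1.045 -4.383
v -0.418 1.075 -2.911
v 0.097 0.716 -4.423
v -0.528 0.746 -2.951
v 0.119 0.368 -4.407
v -0.506 0.398 -2.934
v 0.269 0.061 -4.337
v -0.355 0.091 -2.864
v 0.523 -0.152 -4.225
v -0.102 -0.122 -2.752
v 0.835 -0.235 -4.091
v 0.21 -0.204 -2.618
v 1.151 -0.172 -3.958
v 0.526 -0.141 -2.485
v 1.418 0.026 -3.849
v 0.793 0.056 -2.376
v 1.589 0.323 -3.782
v 0.964 0.353 -2.31
v 1.634 0.669 -3.77
v 1.009 0.699 -2.298
v -1.886 -0.241 -2.863
v -1.333 -0.05 -3.3
v -1.054 0.061 -1.677
v -1.479 0.214 -3.264
v -1.696 0.399 -3.159
v -1.945 0.474 -3.003
v -2.184 0.425 -2.823
v -2.372 0.261 -2.649
v -2.476 0.01 -2.513
v -2.477 -0.284 -2.437
v -2.377 -0.57 -2.435
v -2.192 -0.8 -2.507
v -1.953 -0.932 -2.64
v -1.704 -0.946 -2.812
v -1.485 -0.837 -2.993
v -1.336 -0.625 -3.151
v -1.283 -0.346 -3.26
v 0.739 -2.975 -5.151
v 0.459 -4.357 -3.892
v -0.727 -2.187 -4.612
v -1.008 -3.568 -3.353
v 1.748 -1.992 -3.847
v 1.467 -3.373 -2.588
v 0.281 -1.203 -3.308
v 0.001 -2.585 -2.049
f 2 1 5
f 2 5 3
f 3 5 6
f 3 6 4
f 5 1 7
f 5 7 6
f 6 7 8
f 6 8 4
f 7 1 9
f 7 9 8
f 8 9 10
f 8 10 4
f 9 1 11
f 9 11 10
f 10 11 12
f 10 12 4
f 11 1 13
f 11 13 12
f 12 13 14
f 12 14 4
f 13 1 15
f 13 15 14
f 14 15 16
f 14 16 4
f 15 1 17
f 15 17 16
f 16 17 18
f 16 18 4
f 17 1 19
f 17 19 18
f 18 19 20
f 18 20 4
f 19 1 21
f 19 21 20
f 20 21 22
f 20 22 4
f 21 1 23
f 21 23 22
f 22 23 24
f 22 24 4
f 23 1 25
f 23 25 24
f 24 25 26
f 24 26 4
f 25 1 27
f 25 27 26
f 26 27 28
f 26 28 4
f 27 1 29
f 27 29 28
f 28 29 30
f 28 30 4
f 29 1 31
f 29 31 30
f 30 31 32
f 30 32 4
f 31 1 2
f 31 2 32
f 32 2 3
f 32 3 4
f 34 33 36
f 34 36 35
f 36 33 37
f 36 37 35
f 37 33 38
f 37 38 35
f 38 33 39
f 38 39 35
f 39 33 40
f 39 40 35
f 40 33 41
f 40 41 35
f 41 33 42
f 41 42 35
f 42 33 43
f 42 43 35
f 43 33 44
f 43 44 35
f 44 33 45
f 44 45 35
f 45 33 46
f 45 46 35
f 46 33 47
f 46 47 35
f 47 33 48
f 47 48 35
f 48 33 49
f 48 49 35
f 49 33 34
f 49 34 35
f 51 53 50
f 54 51 50
f 50 53 52
f 52 54 50
f 51 57 53
f 55 51 54
f 55 57 51
f 53 57 52
f 56 54 52
f 52 57 56
f 56 55 54
f 57 55 56



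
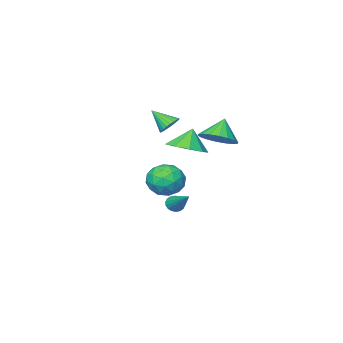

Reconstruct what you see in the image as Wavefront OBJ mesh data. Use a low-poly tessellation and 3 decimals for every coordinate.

v -1.099 2.566 0.924
v -0.355 1.981 1.357
v -1.265 1.439 -0.317
v -0.521 0.854 0.116
v -1.444 0.953 0.586
v -1.342 1.65 1.353
v -0.278 1.77 -0.313
v -0.176 2.467 0.454
v 0.152 1.489 0.593
v -0.569 0.984 1.148
v -1.051 2.436 -0.108
v -1.772 1.931 0.447
v -0.713 2.373 1.249
v -0.907 1.047 -0.209
v -1.45 1.106 0.067
v -1.013 0.762 0.321
v -1.293 2.178 1.247
v -0.856 1.834 1.501
v -1.496 1.229 1.048
v -0.764 1.586 -0.461
v -0.327 1.242 -0.207
v -0.607 2.658 0.719
v -0.17 2.314 0.973
v -0.124 2.191 -0.008
v 0.023 1.739 1.055
v -0.074 1.077 0.325
v 0.068 1.616 0.073
v 0.129 2.025 0.524
v -0.401 1.442 1.381
v -0.498 0.78 0.652
v -1.041 0.838 0.928
v -0.981 1.248 1.378
v -0.103 1.153 0.932
v -1.122 2.64 0.388
v -1.219 1.978 -0.341
v -0.639 2.172 -0.338
v -0.579 2.582 0.112
v -1.546 2.343 0.715
v -1.643 1.681 -0.015
v -1.749 1.395 0.516
v -1.688 1.804 0.967
v -1.517 2.267 0.108
v -0.449 3.802 3.328
v 0.469 3.395 3.667
v -0.911 3.698 4.452
v 0.477 4.117 3.737
v 0.051 4.691 3.615
v -0.609 4.849 3.359
v -1.194 4.517 3.088
v -1.43 3.851 2.929
v -1.208 3.161 2.957
v -0.631 2.771 3.158
v 0.032 2.864 3.439
v -3.17 -0.674 -2.451
v -2.814 -0.509 -2.807
v -2.79 0.974 -1.309
v -3.014 -0.41 -2.883
v -3.245 -0.363 -2.874
v -3.461 -0.378 -2.781
v -3.62 -0.451 -2.622
v -3.689 -0.569 -2.43
v -3.656 -0.707 -2.241
v -3.526 -0.838 -2.095
v -3.326 -0.937 -2.018
v -3.095 -0.984 -2.028
v -2.879 -0.969 -2.121
v -2.72 -0.896 -2.28
v -2.651 -0.779 -2.472
v -2.684 -0.641 -2.66
v -4.163 -2.44 2.267
v -3.535 -2.349 2.023
v -3.677 -3.36 3.173
v -3.543 -2.165 2.214
v -3.646 -2.023 2.413
v -3.827 -1.944 2.59
v -4.06 -1.941 2.718
v -4.308 -2.014 2.777
v -4.534 -2.152 2.758
v -4.704 -2.333 2.665
v -4.791 -2.531 2.511
v -4.782 -2.715 2.32
v -4.68 -2.857 2.12
v -4.498 -2.935 1.944
v -4.266 -2.938 1.816
v -4.017 -2.866 1.757
v -3.791 -2.728 1.775
v -3.622 -2.547 1.869
v -3.096 2.837 3.071
v -2.278 2.337 3.419
v -3.764 2.523 4.189
v -2.213 2.758 3.576
v -2.323 3.194 3.632
v -2.586 3.56 3.578
v -2.95 3.783 3.423
v -3.343 3.818 3.199
v -3.687 3.659 2.949
v -3.914 3.337 2.723
v -3.979 2.916 2.566
v -3.869 2.48 2.509
v -3.606 2.114 2.563
v -3.242 1.891 2.718
v -2.849 1.856 2.943
v -2.505 2.015 3.193
f 1 38 17
f 38 12 41
f 17 41 6
f 38 41 17
f 1 17 13
f 17 6 18
f 13 18 2
f 17 18 13
f 1 13 22
f 13 2 23
f 22 23 8
f 13 23 22
f 1 22 34
f 22 8 37
f 34 37 11
f 22 37 34
f 1 34 38
f 34 11 42
f 38 42 12
f 34 42 38
f 2 18 29
f 18 6 32
f 29 32 10
f 18 32 29
f 6 41 19
f 41 12 40
f 19 40 5
f 41 40 19
f 12 42 39
f 42 11 35
f 39 35 3
f 42 35 39
f 11 37 36
f 37 8 24
f 36 24 7
f 37 24 36
f 8 23 28
f 23 2 25
f 28 25 9
f 23 25 28
f 4 30 16
f 30 10 31
f 16 31 5
f 30 31 16
f 4 16 14
f 16 5 15
f 14 15 3
f 16 15 14
f 4 14 21
f 14 3 20
f 21 20 7
f 14 20 21
f 4 21 26
f 21 7 27
f 26 27 9
f 21 27 26
f 4 26 30
f 26 9 33
f 30 33 10
f 26 33 30
f 5 31 19
f 31 10 32
f 19 32 6
f 31 32 19
f 3 15 39
f 15 5 40
f 39 40 12
f 15 40 39
f 7 20 36
f 20 3 35
f 36 35 11
f 20 35 36
f 9 27 28
f 27 7 24
f 28 24 8
f 27 24 28
f 10 33 29
f 33 9 25
f 29 25 2
f 33 25 29
f 44 43 46
f 44 46 45
f 46 43 47
f 46 47 45
f 47 43 48
f 47 48 45
f 48 43 49
f 48 49 45
f 49 43 50
f 49 50 45
f 50 43 51
f 50 51 45
f 51 43 52
f 51 52 45
f 52 43 53
f 52 53 45
f 53 43 44
f 53 44 45
f 55 54 57
f 55 57 56
f 57 54 58
f 57 58 56
f 58 54 59
f 58 59 56
f 59 54 60
f 59 60 56
f 60 54 61
f 60 61 56
f 61 54 62
f 61 62 56
f 62 54 63
f 62 63 56
f 63 54 64
f 63 64 56
f 64 54 65
f 64 65 56
f 65 54 66
f 65 66 56
f 66 54 67
f 66 67 56
f 67 54 68
f 67 68 56
f 68 54 69
f 68 69 56
f 69 54 55
f 69 55 56
f 71 70 73
f 71 73 72
f 73 70 74
f 73 74 72
f 74 70 75
f 74 75 72
f 75 70 76
f 75 76 72
f 76 70 77
f 76 77 72
f 77 70 78
f 77 78 72
f 78 70 79
f 78 79 72
f 79 70 80
f 79 80 72
f 80 70 81
f 80 81 72
f 81 70 82
f 81 82 72
f 82 70 83
f 82 83 72
f 83 70 84
f 83 84 72
f 84 70 85
f 84 85 72
f 85 70 86
f 85 86 72
f 86 70 87
f 86 87 72
f 87 70 71
f 87 71 72
f 89 88 91
f 89 91 90
f 91 88 92
f 91 92 90
f 92 88 93
f 92 93 90
f 93 88 94
f 93 94 90
f 94 88 95
f 94 95 90
f 95 88 96
f 95 96 90
f 96 88 97
f 96 97 90
f 97 88 98
f 97 98 90
f 98 88 99
f 98 99 90
f 99 88 100
f 99 100 90
f 100 88 101
f 100 101 90
f 101 88 102
f 101 102 90
f 102 88 103
f 102 103 90
f 103 88 89
f 103 89 90



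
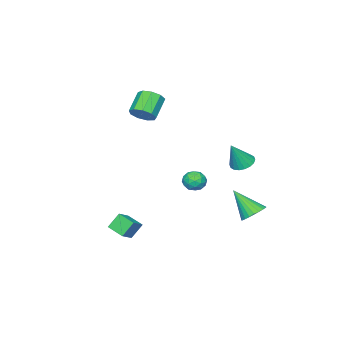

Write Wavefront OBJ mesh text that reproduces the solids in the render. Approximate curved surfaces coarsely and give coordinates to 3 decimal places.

v -1.003 -2.32 2.513
v -0.607 -1.97 3.073
v -1.68 -2.25 4.007
v -2.077 -2.6 3.447
v -0.914 -1.622 2.824
v -1.988 -1.901 3.758
v -1.263 -1.6 2.43
v -2.336 -1.88 3.364
v -1.49 -1.915 2.075
v -2.563 -2.195 3.009
v -1.49 -2.42 1.924
v -2.563 -2.7 2.859
v -1.262 -2.878 2.049
v -2.335 -3.158 2.984
v -0.913 -3.075 2.391
v -1.986 -3.355 3.325
v -0.606 -2.919 2.79
v -1.679 -3.198 3.724
v -0.486 -2.482 3.059
v -1.559 -2.762 3.993
v 2.26 -1.345 -4.37
v 1.699 -1.066 -3.54
v 2.312 -0.331 -4.675
v 1.751 -0.052 -3.845
v 3.109 -1.228 -3.835
v 2.548 -0.949 -3.005
v 3.161 -0.214 -4.14
v 2.6 0.065 -3.31
v -3.477 2.396 -0.492
v -2.946 2.034 -0.817
v -2.723 2.204 0.952
v -2.844 2.338 -0.83
v -2.868 2.653 -0.776
v -3.012 2.917 -0.666
v -3.249 3.078 -0.521
v -3.53 3.103 -0.37
v -3.801 2.989 -0.244
v -4.008 2.757 -0.166
v -4.11 2.453 -0.153
v -4.087 2.138 -0.207
v -3.942 1.874 -0.318
v -3.706 1.713 -0.463
v -3.424 1.688 -0.613
v -3.153 1.802 -0.74
v -0.092 2.232 -0.789
v 0.391 2.684 -0.914
v 0.449 1.896 0.094
v 0.932 2.348 -0.031
v 0.322 2.553 0.165
v -0.013 2.761 -0.381
v 0.853 1.819 -0.439
v 0.518 2.027 -0.985
v 0.975 2.429 -0.697
v 0.647 2.882 -0.324
v 0.193 1.698 -0.496
v -0.135 2.151 -0.123
v 0.102 2.487 -0.929
v 0.738 2.093 0.109
v 0.379 2.214 0.224
v 0.663 2.479 0.151
v -0.135 2.532 -0.616
v 0.149 2.798 -0.689
v 0.108 2.721 -0.055
v 0.691 1.782 -0.131
v 0.975 2.048 -0.204
v 0.177 2.101 -0.971
v 0.461 2.366 -1.044
v 0.732 1.859 -0.765
v 0.729 2.603 -0.875
v 1.047 2.406 -0.356
v 1 2.095 -0.596
v 0.804 2.217 -0.917
v 0.536 2.869 -0.656
v 0.854 2.672 -0.136
v 0.496 2.793 -0.022
v 0.299 2.915 -0.342
v 0.879 2.72 -0.528
v -0.014 1.908 -0.684
v 0.304 1.711 -0.164
v 0.541 1.665 -0.478
v 0.344 1.787 -0.798
v -0.207 2.174 -0.464
v 0.111 1.977 0.055
v 0.036 2.363 0.097
v -0.16 2.485 -0.224
v -0.039 1.86 -0.292
v -3.078 3.497 -3.833
v -2.525 3.108 -4.241
v -2.922 2.243 -2.427
v -2.353 3.308 -4.082
v -2.291 3.537 -3.885
v -2.349 3.759 -3.68
v -2.518 3.942 -3.498
v -2.772 4.057 -3.367
v -3.073 4.087 -3.307
v -3.375 4.027 -3.327
v -3.631 3.886 -3.424
v -3.804 3.686 -3.583
v -3.866 3.458 -3.78
v -3.808 3.235 -3.985
v -3.639 3.052 -4.167
v -3.385 2.937 -4.298
v -3.084 2.908 -4.358
v -2.782 2.968 -4.338
f 2 1 5
f 2 5 3
f 3 5 6
f 3 6 4
f 5 1 7
f 5 7 6
f 6 7 8
f 6 8 4
f 7 1 9
f 7 9 8
f 8 9 10
f 8 10 4
f 9 1 11
f 9 11 10
f 10 11 12
f 10 12 4
f 11 1 13
f 11 13 12
f 12 13 14
f 12 14 4
f 13 1 15
f 13 15 14
f 14 15 16
f 14 16 4
f 15 1 17
f 15 17 16
f 16 17 18
f 16 18 4
f 17 1 19
f 17 19 18
f 18 19 20
f 18 20 4
f 19 1 2
f 19 2 20
f 20 2 3
f 20 3 4
f 22 24 21
f 25 22 21
f 21 24 23
f 23 25 21
f 22 28 24
f 26 22 25
f 26 28 22
f 24 28 23
f 27 25 23
f 23 28 27
f 27 26 25
f 28 26 27
f 30 29 32
f 30 32 31
f 32 29 33
f 32 33 31
f 33 29 34
f 33 34 31
f 34 29 35
f 34 35 31
f 35 29 36
f 35 36 31
f 36 29 37
f 36 37 31
f 37 29 38
f 37 38 31
f 38 29 39
f 38 39 31
f 39 29 40
f 39 40 31
f 40 29 41
f 40 41 31
f 41 29 42
f 41 42 31
f 42 29 43
f 42 43 31
f 43 29 44
f 43 44 31
f 44 29 30
f 44 30 31
f 45 82 61
f 82 56 85
f 61 85 50
f 82 85 61
f 45 61 57
f 61 50 62
f 57 62 46
f 61 62 57
f 45 57 66
f 57 46 67
f 66 67 52
f 57 67 66
f 45 66 78
f 66 52 81
f 78 81 55
f 66 81 78
f 45 78 82
f 78 55 86
f 82 86 56
f 78 86 82
f 46 62 73
f 62 50 76
f 73 76 54
f 62 76 73
f 50 85 63
f 85 56 84
f 63 84 49
f 85 84 63
f 56 86 83
f 86 55 79
f 83 79 47
f 86 79 83
f 55 81 80
f 81 52 68
f 80 68 51
f 81 68 80
f 52 67 72
f 67 46 69
f 72 69 53
f 67 69 72
f 48 74 60
f 74 54 75
f 60 75 49
f 74 75 60
f 48 60 58
f 60 49 59
f 58 59 47
f 60 59 58
f 48 58 65
f 58 47 64
f 65 64 51
f 58 64 65
f 48 65 70
f 65 51 71
f 70 71 53
f 65 71 70
f 48 70 74
f 70 53 77
f 74 77 54
f 70 77 74
f 49 75 63
f 75 54 76
f 63 76 50
f 75 76 63
f 47 59 83
f 59 49 84
f 83 84 56
f 59 84 83
f 51 64 80
f 64 47 79
f 80 79 55
f 64 79 80
f 53 71 72
f 71 51 68
f 72 68 52
f 71 68 72
f 54 77 73
f 77 53 69
f 73 69 46
f 77 69 73
f 88 87 90
f 88 90 89
f 90 87 91
f 90 91 89
f 91 87 92
f 91 92 89
f 92 87 93
f 92 93 89
f 93 87 94
f 93 94 89
f 94 87 95
f 94 95 89
f 95 87 96
f 95 96 89
f 96 87 97
f 96 97 89
f 97 87 98
f 97 98 89
f 98 87 99
f 98 99 89
f 99 87 100
f 99 100 89
f 100 87 101
f 100 101 89
f 101 87 102
f 101 102 89
f 102 87 103
f 102 103 89
f 103 87 104
f 103 104 89
f 104 87 88
f 104 88 89



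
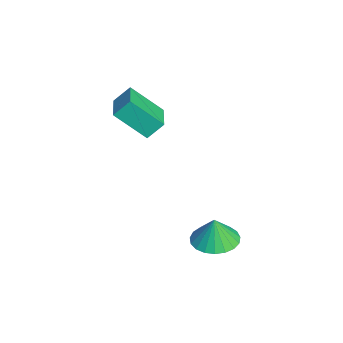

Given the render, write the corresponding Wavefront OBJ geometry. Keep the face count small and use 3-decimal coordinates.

v 3.355 0.098 -4.288
v 4.216 -0.405 -4.372
v 3.445 0.042 -3.032
v 4.347 -0.01 -4.363
v 4.306 0.403 -4.342
v 4.101 0.764 -4.311
v 3.768 1.009 -4.276
v 3.362 1.097 -4.243
v 2.956 1.013 -4.218
v 2.619 0.77 -4.205
v 2.409 0.411 -4.206
v 2.363 -0.002 -4.222
v 2.488 -0.398 -4.248
v 2.763 -0.708 -4.282
v 3.141 -0.878 -4.317
v 3.556 -0.88 -4.346
v 3.936 -0.712 -4.366
v -0.778 -3.59 1.233
v -0.864 -2.91 1.934
v -0.465 -2.284 0.004
v -0.551 -1.604 0.705
v 0.851 -3.696 1.535
v 0.765 -3.016 2.236
v 1.164 -2.39 0.306
v 1.078 -1.71 1.007
f 2 1 4
f 2 4 3
f 4 1 5
f 4 5 3
f 5 1 6
f 5 6 3
f 6 1 7
f 6 7 3
f 7 1 8
f 7 8 3
f 8 1 9
f 8 9 3
f 9 1 10
f 9 10 3
f 10 1 11
f 10 11 3
f 11 1 12
f 11 12 3
f 12 1 13
f 12 13 3
f 13 1 14
f 13 14 3
f 14 1 15
f 14 15 3
f 15 1 16
f 15 16 3
f 16 1 17
f 16 17 3
f 17 1 2
f 17 2 3
f 19 21 18
f 22 19 18
f 18 21 20
f 20 22 18
f 19 25 21
f 23 19 22
f 23 25 19
f 21 25 20
f 24 22 20
f 20 25 24
f 24 23 22
f 25 23 24



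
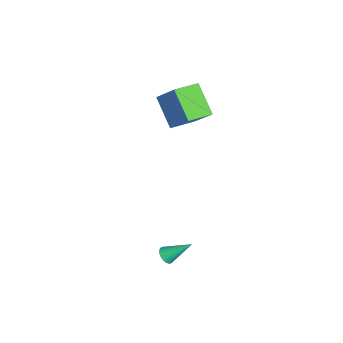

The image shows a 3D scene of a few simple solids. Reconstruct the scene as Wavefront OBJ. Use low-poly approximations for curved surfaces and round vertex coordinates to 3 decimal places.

v -4.307 -2.059 3.306
v -3.409 -0.968 4.75
v -5.368 -0.956 3.133
v -4.47 0.134 4.577
v -3.11 -1.134 1.863
v -2.212 -0.044 3.307
v -4.171 -0.032 1.69
v -3.273 1.059 3.134
v 2.745 -0.406 -3.358
v 3.273 -0.331 -3.443
v 2.735 0.906 -2.262
v 3.181 -0.2 -3.601
v 3.014 -0.105 -3.717
v 2.8 -0.061 -3.77
v 2.577 -0.078 -3.753
v 2.383 -0.151 -3.667
v 2.251 -0.268 -3.528
v 2.205 -0.409 -3.36
v 2.252 -0.55 -3.191
v 2.384 -0.665 -3.051
v 2.579 -0.736 -2.965
v 2.802 -0.75 -2.946
v 3.016 -0.704 -2.999
v 3.182 -0.607 -3.114
v 3.273 -0.475 -3.271
f 2 4 1
f 5 2 1
f 1 4 3
f 3 5 1
f 2 8 4
f 6 2 5
f 6 8 2
f 4 8 3
f 7 5 3
f 3 8 7
f 7 6 5
f 8 6 7
f 10 9 12
f 10 12 11
f 12 9 13
f 12 13 11
f 13 9 14
f 13 14 11
f 14 9 15
f 14 15 11
f 15 9 16
f 15 16 11
f 16 9 17
f 16 17 11
f 17 9 18
f 17 18 11
f 18 9 19
f 18 19 11
f 19 9 20
f 19 20 11
f 20 9 21
f 20 21 11
f 21 9 22
f 21 22 11
f 22 9 23
f 22 23 11
f 23 9 24
f 23 24 11
f 24 9 25
f 24 25 11
f 25 9 10
f 25 10 11

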